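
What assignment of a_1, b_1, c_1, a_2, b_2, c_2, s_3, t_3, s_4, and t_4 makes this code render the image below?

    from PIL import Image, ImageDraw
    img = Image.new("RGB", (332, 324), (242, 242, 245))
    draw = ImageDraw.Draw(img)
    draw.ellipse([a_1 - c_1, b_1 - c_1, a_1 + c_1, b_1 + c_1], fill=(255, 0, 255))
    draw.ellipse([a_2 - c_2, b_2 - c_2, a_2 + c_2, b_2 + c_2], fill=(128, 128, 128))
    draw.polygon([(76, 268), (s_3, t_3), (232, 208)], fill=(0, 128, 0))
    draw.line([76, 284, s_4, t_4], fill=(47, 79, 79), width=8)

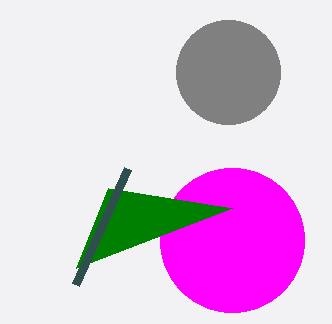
a_1 = 232, b_1 = 240, c_1 = 72, a_2 = 228, b_2 = 72, c_2 = 52, s_3 = 108, t_3 = 188, s_4 = 128, t_4 = 168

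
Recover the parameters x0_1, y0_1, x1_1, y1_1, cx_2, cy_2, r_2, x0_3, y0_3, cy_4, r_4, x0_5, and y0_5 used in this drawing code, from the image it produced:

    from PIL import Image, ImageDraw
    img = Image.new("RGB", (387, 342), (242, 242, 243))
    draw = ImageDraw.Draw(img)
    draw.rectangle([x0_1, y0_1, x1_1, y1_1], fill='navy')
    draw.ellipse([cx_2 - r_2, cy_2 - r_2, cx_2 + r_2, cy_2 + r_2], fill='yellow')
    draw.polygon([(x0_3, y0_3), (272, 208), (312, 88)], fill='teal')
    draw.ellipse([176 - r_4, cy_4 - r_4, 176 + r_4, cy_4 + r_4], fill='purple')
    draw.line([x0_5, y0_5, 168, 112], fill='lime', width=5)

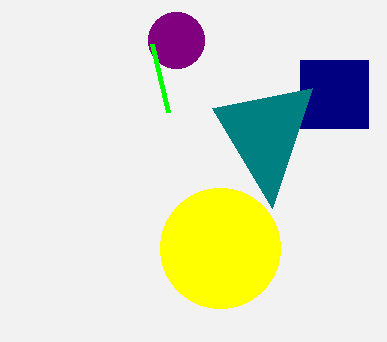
x0_1 = 300, y0_1 = 60, x1_1 = 368, y1_1 = 128, cx_2 = 220, cy_2 = 248, r_2 = 60, x0_3 = 212, y0_3 = 108, cy_4 = 40, r_4 = 28, x0_5 = 152, y0_5 = 44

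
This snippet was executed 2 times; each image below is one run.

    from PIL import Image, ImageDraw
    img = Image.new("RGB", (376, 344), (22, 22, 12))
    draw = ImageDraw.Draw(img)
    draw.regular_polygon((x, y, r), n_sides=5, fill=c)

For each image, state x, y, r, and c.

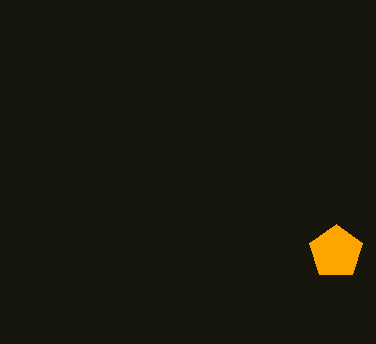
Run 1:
x = 336, y = 252, r = 28, c = 'orange'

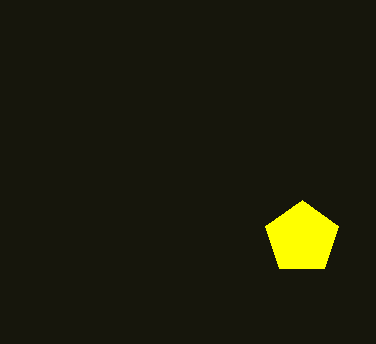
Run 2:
x = 302, y = 238, r = 38, c = 'yellow'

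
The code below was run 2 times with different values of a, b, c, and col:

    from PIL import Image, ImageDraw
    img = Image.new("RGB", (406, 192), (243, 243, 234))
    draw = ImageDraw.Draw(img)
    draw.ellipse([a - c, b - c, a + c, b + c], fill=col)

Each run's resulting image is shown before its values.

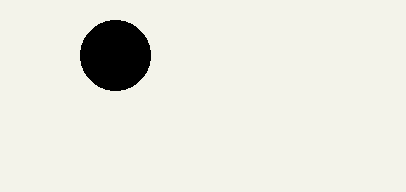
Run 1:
a = 115; b = 55; c = 35; col = 'black'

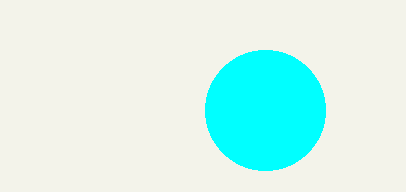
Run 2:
a = 265; b = 110; c = 60; col = 'cyan'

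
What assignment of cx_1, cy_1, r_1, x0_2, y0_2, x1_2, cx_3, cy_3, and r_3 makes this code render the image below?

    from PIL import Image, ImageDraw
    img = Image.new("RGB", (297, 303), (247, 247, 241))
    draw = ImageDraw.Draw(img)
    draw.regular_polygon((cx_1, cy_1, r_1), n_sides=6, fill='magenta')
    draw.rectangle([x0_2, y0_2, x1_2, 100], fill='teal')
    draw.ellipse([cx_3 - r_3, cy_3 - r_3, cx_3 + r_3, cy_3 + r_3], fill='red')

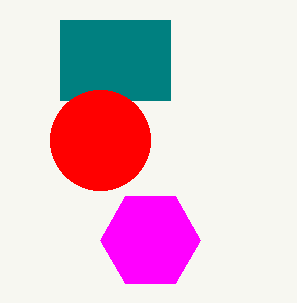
cx_1 = 150, cy_1 = 240, r_1 = 50, x0_2 = 60, y0_2 = 20, x1_2 = 170, cx_3 = 100, cy_3 = 140, r_3 = 50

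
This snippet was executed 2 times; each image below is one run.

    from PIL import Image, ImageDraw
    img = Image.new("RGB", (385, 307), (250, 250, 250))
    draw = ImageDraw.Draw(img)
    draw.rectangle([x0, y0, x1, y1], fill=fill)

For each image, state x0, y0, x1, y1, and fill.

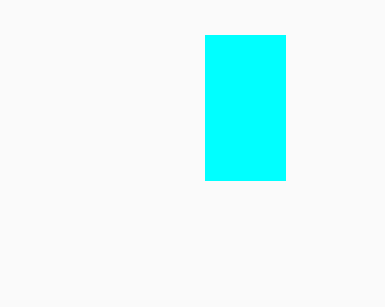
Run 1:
x0 = 205
y0 = 35
x1 = 285
y1 = 180
fill = 'cyan'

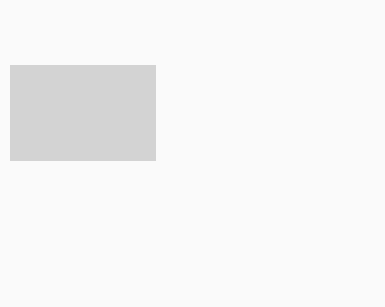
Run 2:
x0 = 10, y0 = 65, x1 = 155, y1 = 160, fill = 'lightgray'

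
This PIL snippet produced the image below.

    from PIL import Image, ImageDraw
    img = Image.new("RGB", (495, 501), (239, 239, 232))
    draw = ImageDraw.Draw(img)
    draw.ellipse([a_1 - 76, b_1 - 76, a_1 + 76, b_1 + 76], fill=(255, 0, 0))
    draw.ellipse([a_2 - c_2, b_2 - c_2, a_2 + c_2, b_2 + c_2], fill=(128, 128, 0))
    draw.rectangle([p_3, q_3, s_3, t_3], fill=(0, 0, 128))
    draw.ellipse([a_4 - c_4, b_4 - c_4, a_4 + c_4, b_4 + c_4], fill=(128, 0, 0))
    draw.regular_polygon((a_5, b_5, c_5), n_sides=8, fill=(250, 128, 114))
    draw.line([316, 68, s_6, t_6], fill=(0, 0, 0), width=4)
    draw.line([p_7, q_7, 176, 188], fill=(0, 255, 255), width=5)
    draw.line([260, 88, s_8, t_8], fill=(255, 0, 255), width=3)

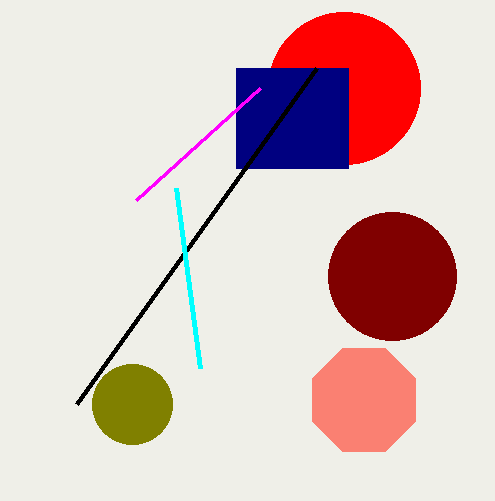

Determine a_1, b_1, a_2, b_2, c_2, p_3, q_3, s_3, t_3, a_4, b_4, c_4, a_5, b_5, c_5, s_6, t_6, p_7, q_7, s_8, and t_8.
a_1 = 344; b_1 = 88; a_2 = 132; b_2 = 404; c_2 = 40; p_3 = 236; q_3 = 68; s_3 = 348; t_3 = 168; a_4 = 392; b_4 = 276; c_4 = 64; a_5 = 364; b_5 = 400; c_5 = 56; s_6 = 76; t_6 = 404; p_7 = 200; q_7 = 368; s_8 = 136; t_8 = 200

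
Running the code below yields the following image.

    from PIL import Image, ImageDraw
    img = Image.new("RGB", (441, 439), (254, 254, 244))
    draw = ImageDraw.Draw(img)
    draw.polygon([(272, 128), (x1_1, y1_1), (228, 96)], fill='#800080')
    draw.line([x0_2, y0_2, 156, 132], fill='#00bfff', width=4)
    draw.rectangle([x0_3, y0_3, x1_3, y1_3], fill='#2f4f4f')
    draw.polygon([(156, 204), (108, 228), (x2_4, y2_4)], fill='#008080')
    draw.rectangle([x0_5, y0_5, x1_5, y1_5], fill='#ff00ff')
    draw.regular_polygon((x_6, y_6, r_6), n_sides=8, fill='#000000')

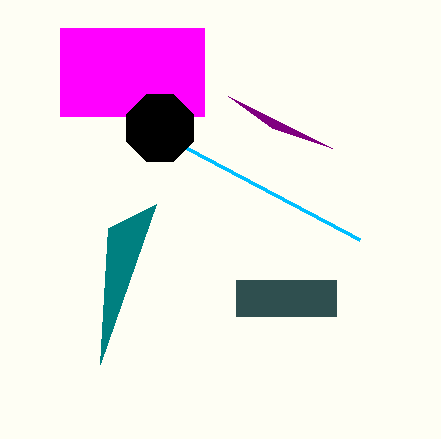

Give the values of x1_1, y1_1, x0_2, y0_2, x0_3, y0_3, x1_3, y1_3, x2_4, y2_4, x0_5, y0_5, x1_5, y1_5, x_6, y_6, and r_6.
x1_1 = 332, y1_1 = 148, x0_2 = 360, y0_2 = 240, x0_3 = 236, y0_3 = 280, x1_3 = 336, y1_3 = 316, x2_4 = 100, y2_4 = 364, x0_5 = 60, y0_5 = 28, x1_5 = 204, y1_5 = 116, x_6 = 160, y_6 = 128, r_6 = 36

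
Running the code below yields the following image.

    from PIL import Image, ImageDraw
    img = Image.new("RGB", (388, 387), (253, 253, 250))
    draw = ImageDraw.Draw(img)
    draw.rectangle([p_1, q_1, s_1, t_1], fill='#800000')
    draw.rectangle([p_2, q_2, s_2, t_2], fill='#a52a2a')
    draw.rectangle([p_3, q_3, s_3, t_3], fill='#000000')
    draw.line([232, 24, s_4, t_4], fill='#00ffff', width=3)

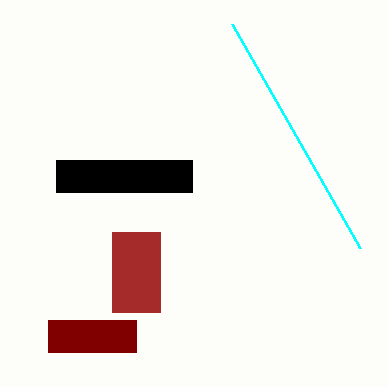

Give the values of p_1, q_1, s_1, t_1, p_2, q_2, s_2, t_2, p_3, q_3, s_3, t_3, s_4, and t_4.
p_1 = 48; q_1 = 320; s_1 = 136; t_1 = 352; p_2 = 112; q_2 = 232; s_2 = 160; t_2 = 312; p_3 = 56; q_3 = 160; s_3 = 192; t_3 = 192; s_4 = 360; t_4 = 248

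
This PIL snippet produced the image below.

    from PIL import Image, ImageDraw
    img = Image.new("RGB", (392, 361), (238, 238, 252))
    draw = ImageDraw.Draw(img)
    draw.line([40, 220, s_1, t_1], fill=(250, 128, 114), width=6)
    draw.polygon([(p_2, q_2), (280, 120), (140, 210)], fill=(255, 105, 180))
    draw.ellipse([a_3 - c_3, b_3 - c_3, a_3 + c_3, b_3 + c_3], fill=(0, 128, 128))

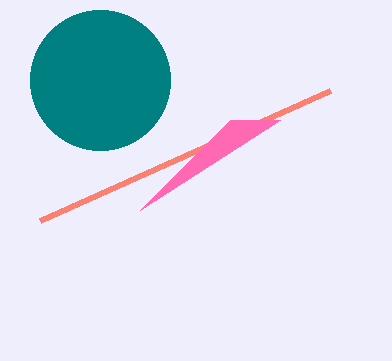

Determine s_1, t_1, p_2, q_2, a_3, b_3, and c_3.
s_1 = 330
t_1 = 90
p_2 = 230
q_2 = 120
a_3 = 100
b_3 = 80
c_3 = 70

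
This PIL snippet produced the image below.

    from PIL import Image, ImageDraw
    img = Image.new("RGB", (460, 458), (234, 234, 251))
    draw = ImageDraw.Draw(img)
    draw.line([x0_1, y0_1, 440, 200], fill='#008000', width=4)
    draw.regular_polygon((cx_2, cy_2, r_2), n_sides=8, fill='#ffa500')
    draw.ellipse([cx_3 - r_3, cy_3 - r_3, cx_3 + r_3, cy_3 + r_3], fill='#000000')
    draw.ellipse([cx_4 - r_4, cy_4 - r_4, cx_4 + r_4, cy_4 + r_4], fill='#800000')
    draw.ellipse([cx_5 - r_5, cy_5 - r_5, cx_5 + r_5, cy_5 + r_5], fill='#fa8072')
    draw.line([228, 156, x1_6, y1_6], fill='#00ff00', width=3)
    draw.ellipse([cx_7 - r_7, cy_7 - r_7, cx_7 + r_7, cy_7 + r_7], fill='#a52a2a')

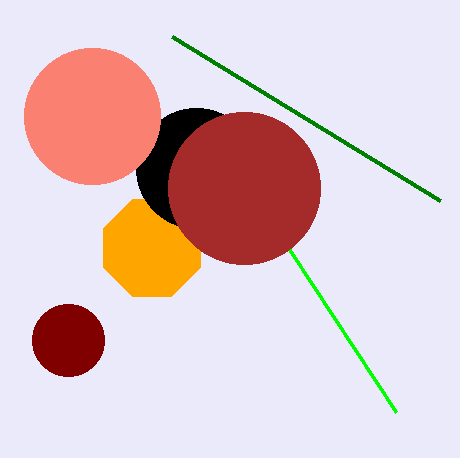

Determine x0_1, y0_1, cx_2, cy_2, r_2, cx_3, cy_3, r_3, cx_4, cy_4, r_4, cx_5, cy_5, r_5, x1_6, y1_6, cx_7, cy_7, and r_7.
x0_1 = 172, y0_1 = 36, cx_2 = 152, cy_2 = 248, r_2 = 52, cx_3 = 196, cy_3 = 168, r_3 = 60, cx_4 = 68, cy_4 = 340, r_4 = 36, cx_5 = 92, cy_5 = 116, r_5 = 68, x1_6 = 396, y1_6 = 412, cx_7 = 244, cy_7 = 188, r_7 = 76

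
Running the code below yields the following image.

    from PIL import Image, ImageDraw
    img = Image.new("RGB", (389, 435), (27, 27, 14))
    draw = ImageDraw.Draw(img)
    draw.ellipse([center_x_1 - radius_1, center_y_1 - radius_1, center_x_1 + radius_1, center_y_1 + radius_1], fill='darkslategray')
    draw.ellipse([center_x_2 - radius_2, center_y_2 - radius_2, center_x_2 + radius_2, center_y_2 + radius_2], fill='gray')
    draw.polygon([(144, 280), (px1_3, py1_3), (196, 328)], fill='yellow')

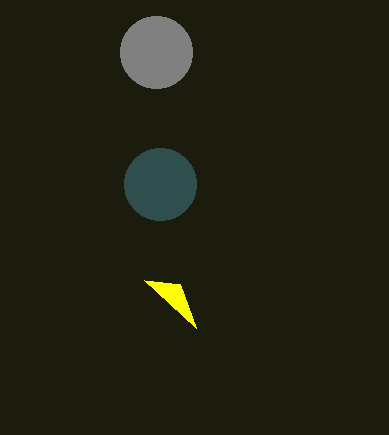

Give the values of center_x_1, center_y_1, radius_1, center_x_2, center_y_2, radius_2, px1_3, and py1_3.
center_x_1 = 160, center_y_1 = 184, radius_1 = 36, center_x_2 = 156, center_y_2 = 52, radius_2 = 36, px1_3 = 180, py1_3 = 284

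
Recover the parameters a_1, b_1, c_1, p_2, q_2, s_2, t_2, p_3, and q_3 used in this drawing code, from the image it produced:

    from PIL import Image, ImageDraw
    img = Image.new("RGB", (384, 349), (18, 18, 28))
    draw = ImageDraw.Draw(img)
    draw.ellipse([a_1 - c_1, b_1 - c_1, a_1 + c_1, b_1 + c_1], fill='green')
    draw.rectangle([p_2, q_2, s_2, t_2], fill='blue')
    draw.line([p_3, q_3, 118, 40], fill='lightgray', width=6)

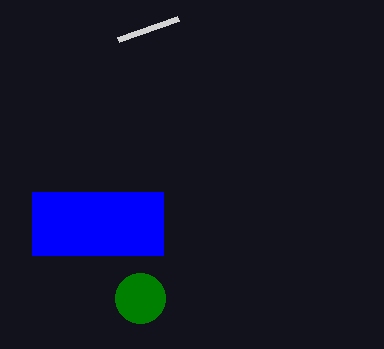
a_1 = 140; b_1 = 298; c_1 = 25; p_2 = 32; q_2 = 192; s_2 = 163; t_2 = 255; p_3 = 178; q_3 = 19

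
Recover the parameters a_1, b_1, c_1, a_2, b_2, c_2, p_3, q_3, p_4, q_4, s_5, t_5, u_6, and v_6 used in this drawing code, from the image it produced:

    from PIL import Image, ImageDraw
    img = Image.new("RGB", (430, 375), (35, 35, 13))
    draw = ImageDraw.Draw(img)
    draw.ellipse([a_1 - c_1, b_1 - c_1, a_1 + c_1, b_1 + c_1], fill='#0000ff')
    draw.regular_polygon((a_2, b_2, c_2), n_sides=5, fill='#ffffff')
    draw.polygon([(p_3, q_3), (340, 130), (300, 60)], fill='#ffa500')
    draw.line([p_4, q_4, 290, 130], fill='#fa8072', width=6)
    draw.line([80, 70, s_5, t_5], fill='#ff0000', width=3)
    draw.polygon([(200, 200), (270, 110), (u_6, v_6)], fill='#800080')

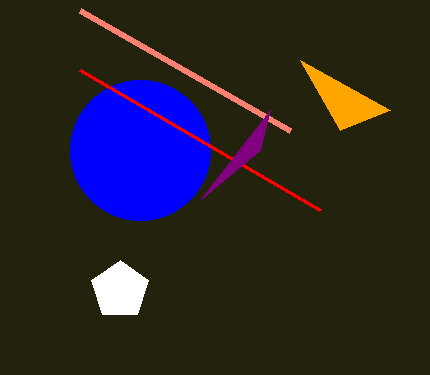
a_1 = 140, b_1 = 150, c_1 = 70, a_2 = 120, b_2 = 290, c_2 = 30, p_3 = 390, q_3 = 110, p_4 = 80, q_4 = 10, s_5 = 320, t_5 = 210, u_6 = 260, v_6 = 150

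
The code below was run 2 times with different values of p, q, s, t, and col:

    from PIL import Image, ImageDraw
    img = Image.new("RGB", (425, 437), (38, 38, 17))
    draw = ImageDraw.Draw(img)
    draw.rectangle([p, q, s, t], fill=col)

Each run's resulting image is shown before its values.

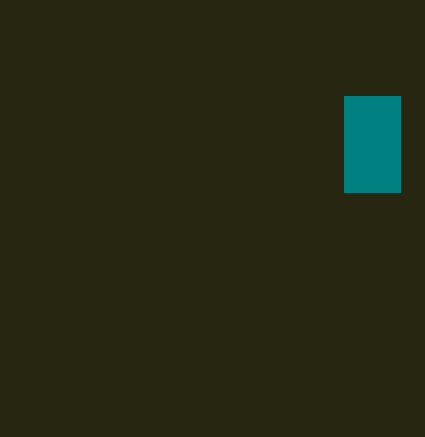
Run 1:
p = 344; q = 96; s = 400; t = 192; col = 'teal'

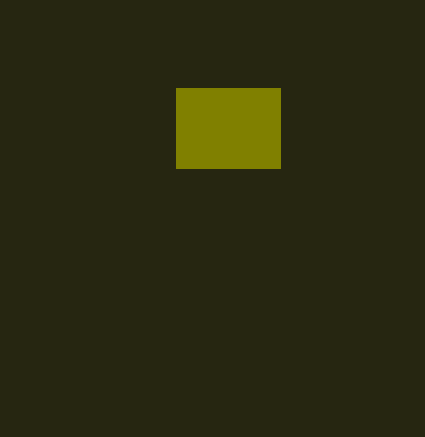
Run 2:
p = 176; q = 88; s = 280; t = 168; col = 'olive'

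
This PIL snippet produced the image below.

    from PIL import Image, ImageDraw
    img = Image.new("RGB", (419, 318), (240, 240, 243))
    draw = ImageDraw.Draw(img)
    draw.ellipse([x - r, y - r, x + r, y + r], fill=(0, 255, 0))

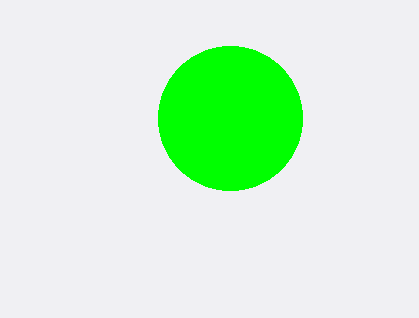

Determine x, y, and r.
x = 230; y = 118; r = 72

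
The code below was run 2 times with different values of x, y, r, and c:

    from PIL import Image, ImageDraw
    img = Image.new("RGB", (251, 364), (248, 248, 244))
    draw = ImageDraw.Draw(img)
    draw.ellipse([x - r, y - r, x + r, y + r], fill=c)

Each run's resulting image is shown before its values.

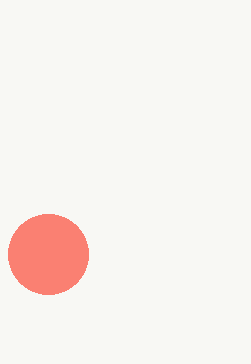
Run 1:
x = 48; y = 254; r = 40; c = 'salmon'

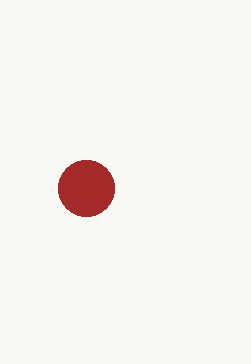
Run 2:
x = 86
y = 188
r = 28
c = 'brown'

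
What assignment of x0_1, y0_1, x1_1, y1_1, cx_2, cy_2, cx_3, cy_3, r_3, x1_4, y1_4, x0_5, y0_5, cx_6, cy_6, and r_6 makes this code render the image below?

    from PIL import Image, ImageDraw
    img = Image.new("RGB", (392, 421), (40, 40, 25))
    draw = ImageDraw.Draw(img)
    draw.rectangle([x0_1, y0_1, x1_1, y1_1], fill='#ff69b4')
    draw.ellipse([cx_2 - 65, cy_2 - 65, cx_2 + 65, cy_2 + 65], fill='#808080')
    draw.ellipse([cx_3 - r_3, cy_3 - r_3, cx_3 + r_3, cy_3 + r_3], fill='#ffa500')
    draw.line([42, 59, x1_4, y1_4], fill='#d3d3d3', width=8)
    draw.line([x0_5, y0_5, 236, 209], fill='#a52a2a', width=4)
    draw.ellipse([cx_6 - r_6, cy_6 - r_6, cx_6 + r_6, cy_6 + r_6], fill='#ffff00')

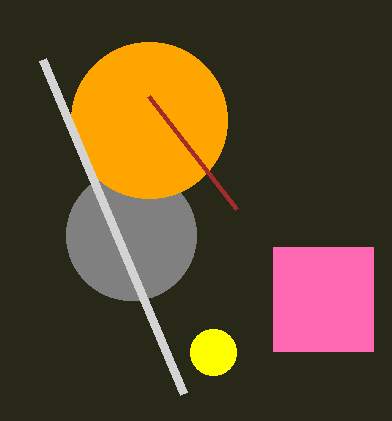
x0_1 = 273; y0_1 = 247; x1_1 = 373; y1_1 = 351; cx_2 = 131; cy_2 = 235; cx_3 = 149; cy_3 = 120; r_3 = 78; x1_4 = 183; y1_4 = 393; x0_5 = 148; y0_5 = 96; cx_6 = 213; cy_6 = 352; r_6 = 23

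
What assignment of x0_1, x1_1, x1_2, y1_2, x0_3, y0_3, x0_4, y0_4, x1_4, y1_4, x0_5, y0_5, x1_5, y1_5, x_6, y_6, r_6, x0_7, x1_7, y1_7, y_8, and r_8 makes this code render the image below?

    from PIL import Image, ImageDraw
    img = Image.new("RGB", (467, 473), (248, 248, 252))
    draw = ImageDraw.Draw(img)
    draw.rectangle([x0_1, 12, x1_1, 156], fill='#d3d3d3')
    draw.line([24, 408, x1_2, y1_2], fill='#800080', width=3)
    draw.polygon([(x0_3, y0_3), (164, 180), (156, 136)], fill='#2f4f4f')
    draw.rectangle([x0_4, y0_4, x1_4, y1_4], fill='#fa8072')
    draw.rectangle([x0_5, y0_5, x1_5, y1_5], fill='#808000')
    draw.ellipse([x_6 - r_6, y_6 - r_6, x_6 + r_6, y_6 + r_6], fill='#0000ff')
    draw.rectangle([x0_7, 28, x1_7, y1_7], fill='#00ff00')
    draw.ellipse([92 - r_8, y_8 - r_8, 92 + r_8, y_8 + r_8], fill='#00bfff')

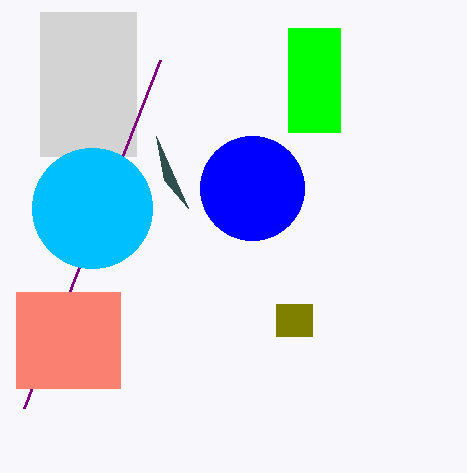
x0_1 = 40
x1_1 = 136
x1_2 = 160
y1_2 = 60
x0_3 = 188
y0_3 = 208
x0_4 = 16
y0_4 = 292
x1_4 = 120
y1_4 = 388
x0_5 = 276
y0_5 = 304
x1_5 = 312
y1_5 = 336
x_6 = 252
y_6 = 188
r_6 = 52
x0_7 = 288
x1_7 = 340
y1_7 = 132
y_8 = 208
r_8 = 60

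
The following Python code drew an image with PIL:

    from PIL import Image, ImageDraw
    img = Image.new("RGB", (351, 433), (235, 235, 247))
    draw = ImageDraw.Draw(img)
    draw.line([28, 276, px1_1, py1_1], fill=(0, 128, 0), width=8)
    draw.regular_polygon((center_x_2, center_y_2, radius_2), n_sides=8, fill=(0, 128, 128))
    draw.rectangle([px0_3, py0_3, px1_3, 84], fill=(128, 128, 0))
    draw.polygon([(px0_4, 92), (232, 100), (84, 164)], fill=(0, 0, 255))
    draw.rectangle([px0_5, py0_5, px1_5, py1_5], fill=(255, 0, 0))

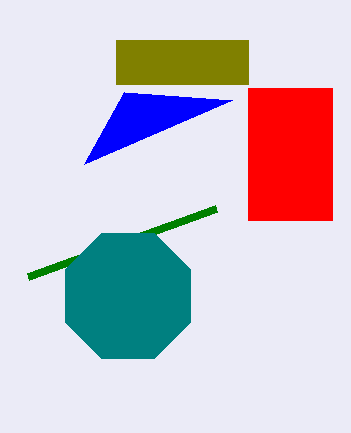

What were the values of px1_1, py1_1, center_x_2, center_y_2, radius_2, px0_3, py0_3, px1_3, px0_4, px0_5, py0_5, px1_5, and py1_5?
px1_1 = 216
py1_1 = 208
center_x_2 = 128
center_y_2 = 296
radius_2 = 68
px0_3 = 116
py0_3 = 40
px1_3 = 248
px0_4 = 124
px0_5 = 248
py0_5 = 88
px1_5 = 332
py1_5 = 220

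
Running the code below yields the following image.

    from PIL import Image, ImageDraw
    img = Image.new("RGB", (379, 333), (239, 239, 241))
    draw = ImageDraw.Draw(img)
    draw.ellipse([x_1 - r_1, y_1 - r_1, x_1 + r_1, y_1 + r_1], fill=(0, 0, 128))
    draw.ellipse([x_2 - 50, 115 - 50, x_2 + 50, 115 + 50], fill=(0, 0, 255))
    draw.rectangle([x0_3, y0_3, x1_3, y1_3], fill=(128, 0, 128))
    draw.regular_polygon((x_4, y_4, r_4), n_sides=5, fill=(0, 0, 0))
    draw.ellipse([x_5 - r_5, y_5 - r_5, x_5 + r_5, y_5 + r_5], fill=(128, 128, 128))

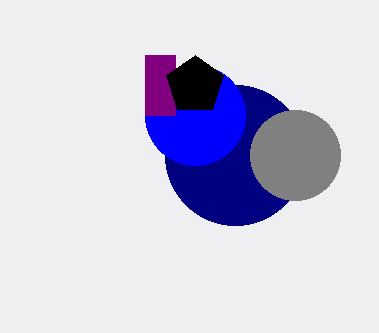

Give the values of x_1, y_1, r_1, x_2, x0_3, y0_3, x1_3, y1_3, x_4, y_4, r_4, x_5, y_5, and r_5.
x_1 = 235, y_1 = 155, r_1 = 70, x_2 = 195, x0_3 = 145, y0_3 = 55, x1_3 = 175, y1_3 = 115, x_4 = 195, y_4 = 85, r_4 = 30, x_5 = 295, y_5 = 155, r_5 = 45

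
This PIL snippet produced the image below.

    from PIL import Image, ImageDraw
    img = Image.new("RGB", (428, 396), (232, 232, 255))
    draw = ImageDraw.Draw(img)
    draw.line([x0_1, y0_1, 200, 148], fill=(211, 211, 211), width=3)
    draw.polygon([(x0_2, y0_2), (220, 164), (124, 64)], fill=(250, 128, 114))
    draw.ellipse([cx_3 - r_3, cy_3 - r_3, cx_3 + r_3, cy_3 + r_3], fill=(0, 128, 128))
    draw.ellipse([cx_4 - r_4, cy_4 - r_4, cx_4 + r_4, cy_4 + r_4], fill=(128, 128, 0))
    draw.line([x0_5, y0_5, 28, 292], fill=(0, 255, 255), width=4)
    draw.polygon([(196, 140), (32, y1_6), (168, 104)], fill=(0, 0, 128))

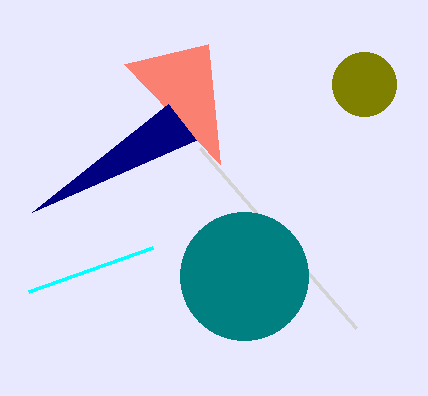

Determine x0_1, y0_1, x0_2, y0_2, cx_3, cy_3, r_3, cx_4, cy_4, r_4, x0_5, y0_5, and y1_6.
x0_1 = 356, y0_1 = 328, x0_2 = 208, y0_2 = 44, cx_3 = 244, cy_3 = 276, r_3 = 64, cx_4 = 364, cy_4 = 84, r_4 = 32, x0_5 = 152, y0_5 = 248, y1_6 = 212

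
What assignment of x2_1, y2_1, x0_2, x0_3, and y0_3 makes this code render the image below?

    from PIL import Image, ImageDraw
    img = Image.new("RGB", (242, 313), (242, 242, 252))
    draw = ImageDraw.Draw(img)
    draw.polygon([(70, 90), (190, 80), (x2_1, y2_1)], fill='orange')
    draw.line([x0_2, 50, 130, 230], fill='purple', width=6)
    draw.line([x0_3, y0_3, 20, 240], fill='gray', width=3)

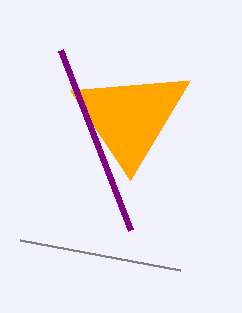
x2_1 = 130; y2_1 = 180; x0_2 = 60; x0_3 = 180; y0_3 = 270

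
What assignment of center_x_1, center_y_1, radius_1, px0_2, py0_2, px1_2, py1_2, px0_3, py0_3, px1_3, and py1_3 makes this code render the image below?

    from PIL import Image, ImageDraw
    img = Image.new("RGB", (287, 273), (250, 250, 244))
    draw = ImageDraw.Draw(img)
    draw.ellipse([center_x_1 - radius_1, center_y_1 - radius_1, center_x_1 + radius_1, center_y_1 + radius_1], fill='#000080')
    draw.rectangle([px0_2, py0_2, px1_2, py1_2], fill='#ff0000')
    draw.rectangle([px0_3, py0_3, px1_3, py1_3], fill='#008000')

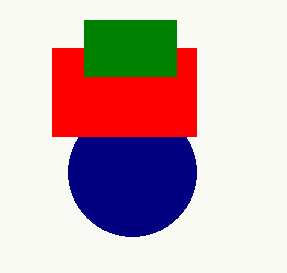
center_x_1 = 132, center_y_1 = 172, radius_1 = 64, px0_2 = 52, py0_2 = 48, px1_2 = 196, py1_2 = 136, px0_3 = 84, py0_3 = 20, px1_3 = 176, py1_3 = 76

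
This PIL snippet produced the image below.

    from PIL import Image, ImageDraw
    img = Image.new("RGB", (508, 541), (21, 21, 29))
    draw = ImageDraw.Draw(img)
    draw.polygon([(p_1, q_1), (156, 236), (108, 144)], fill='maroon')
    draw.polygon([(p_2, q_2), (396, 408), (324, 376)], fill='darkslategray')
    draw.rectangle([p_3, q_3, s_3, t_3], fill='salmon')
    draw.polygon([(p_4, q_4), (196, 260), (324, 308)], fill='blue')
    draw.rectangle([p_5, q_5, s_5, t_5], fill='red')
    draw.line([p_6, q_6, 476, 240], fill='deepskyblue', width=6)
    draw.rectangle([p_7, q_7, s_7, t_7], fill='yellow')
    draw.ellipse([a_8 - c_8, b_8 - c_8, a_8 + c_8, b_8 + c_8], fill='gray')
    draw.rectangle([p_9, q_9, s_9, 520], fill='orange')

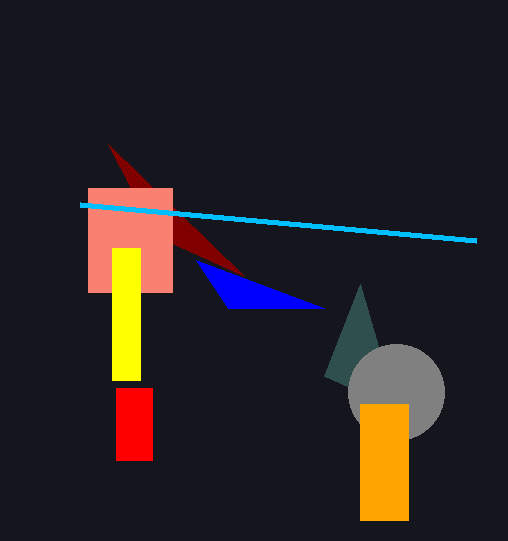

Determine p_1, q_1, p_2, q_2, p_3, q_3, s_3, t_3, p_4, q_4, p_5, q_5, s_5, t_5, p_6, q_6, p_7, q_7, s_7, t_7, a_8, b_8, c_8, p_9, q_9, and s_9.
p_1 = 244, q_1 = 276, p_2 = 360, q_2 = 284, p_3 = 88, q_3 = 188, s_3 = 172, t_3 = 292, p_4 = 228, q_4 = 308, p_5 = 116, q_5 = 388, s_5 = 152, t_5 = 460, p_6 = 80, q_6 = 204, p_7 = 112, q_7 = 248, s_7 = 140, t_7 = 380, a_8 = 396, b_8 = 392, c_8 = 48, p_9 = 360, q_9 = 404, s_9 = 408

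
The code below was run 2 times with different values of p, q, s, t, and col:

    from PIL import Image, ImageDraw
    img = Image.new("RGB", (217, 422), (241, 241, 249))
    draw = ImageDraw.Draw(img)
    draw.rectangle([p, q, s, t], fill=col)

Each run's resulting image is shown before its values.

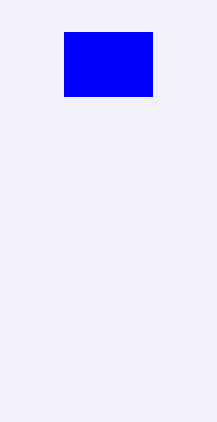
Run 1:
p = 64, q = 32, s = 152, t = 96, col = 'blue'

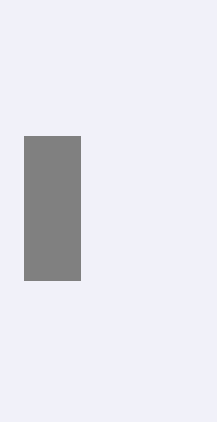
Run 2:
p = 24; q = 136; s = 80; t = 280; col = 'gray'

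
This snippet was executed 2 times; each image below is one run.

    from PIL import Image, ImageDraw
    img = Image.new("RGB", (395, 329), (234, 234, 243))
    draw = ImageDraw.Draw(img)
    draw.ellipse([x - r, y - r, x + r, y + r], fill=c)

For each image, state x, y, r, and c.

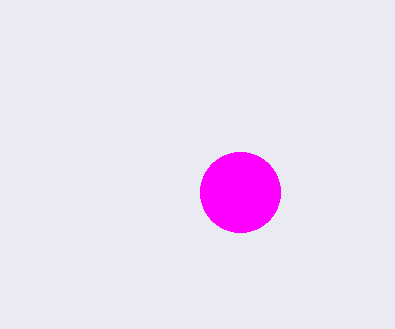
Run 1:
x = 240; y = 192; r = 40; c = 'magenta'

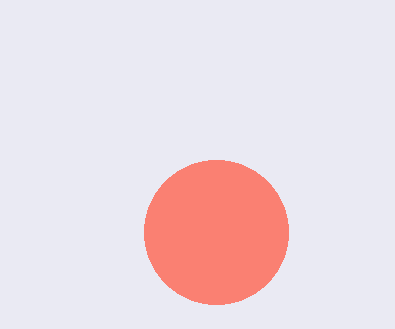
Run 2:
x = 216, y = 232, r = 72, c = 'salmon'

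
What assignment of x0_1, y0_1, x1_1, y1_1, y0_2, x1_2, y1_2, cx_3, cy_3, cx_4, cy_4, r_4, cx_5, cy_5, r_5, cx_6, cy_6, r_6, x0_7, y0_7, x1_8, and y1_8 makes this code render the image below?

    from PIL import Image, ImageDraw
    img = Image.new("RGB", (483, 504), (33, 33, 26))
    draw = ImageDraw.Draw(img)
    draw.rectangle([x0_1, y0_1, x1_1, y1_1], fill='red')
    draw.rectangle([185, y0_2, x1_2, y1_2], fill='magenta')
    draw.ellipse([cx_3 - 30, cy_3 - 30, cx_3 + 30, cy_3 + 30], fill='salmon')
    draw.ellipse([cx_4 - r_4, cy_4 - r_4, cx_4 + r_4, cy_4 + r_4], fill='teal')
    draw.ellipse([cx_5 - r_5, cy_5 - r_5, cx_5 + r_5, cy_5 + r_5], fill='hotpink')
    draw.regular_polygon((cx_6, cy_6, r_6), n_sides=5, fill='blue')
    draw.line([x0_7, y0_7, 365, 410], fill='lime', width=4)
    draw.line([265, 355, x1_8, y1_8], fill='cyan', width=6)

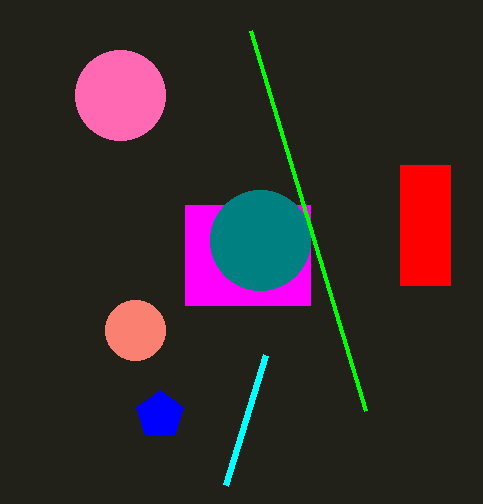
x0_1 = 400, y0_1 = 165, x1_1 = 450, y1_1 = 285, y0_2 = 205, x1_2 = 310, y1_2 = 305, cx_3 = 135, cy_3 = 330, cx_4 = 260, cy_4 = 240, r_4 = 50, cx_5 = 120, cy_5 = 95, r_5 = 45, cx_6 = 160, cy_6 = 415, r_6 = 25, x0_7 = 250, y0_7 = 30, x1_8 = 225, y1_8 = 485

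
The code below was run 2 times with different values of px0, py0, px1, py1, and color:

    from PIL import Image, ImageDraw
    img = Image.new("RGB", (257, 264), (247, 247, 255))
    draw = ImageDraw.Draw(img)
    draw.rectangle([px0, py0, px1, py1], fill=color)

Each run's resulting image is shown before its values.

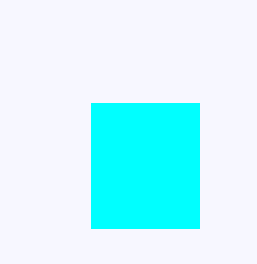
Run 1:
px0 = 91
py0 = 103
px1 = 199
py1 = 228
color = 'cyan'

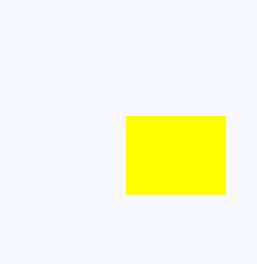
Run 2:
px0 = 126, py0 = 116, px1 = 225, py1 = 194, color = 'yellow'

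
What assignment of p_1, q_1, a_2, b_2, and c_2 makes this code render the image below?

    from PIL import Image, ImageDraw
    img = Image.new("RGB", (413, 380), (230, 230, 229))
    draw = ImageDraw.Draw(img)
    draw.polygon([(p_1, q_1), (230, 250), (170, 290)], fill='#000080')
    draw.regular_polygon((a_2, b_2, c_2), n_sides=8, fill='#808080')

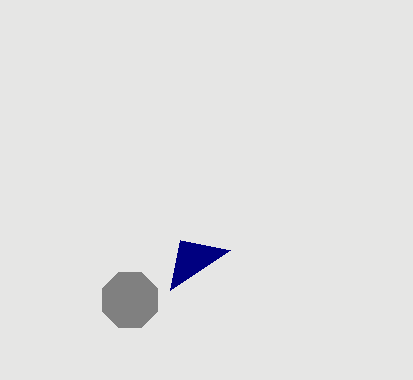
p_1 = 180
q_1 = 240
a_2 = 130
b_2 = 300
c_2 = 30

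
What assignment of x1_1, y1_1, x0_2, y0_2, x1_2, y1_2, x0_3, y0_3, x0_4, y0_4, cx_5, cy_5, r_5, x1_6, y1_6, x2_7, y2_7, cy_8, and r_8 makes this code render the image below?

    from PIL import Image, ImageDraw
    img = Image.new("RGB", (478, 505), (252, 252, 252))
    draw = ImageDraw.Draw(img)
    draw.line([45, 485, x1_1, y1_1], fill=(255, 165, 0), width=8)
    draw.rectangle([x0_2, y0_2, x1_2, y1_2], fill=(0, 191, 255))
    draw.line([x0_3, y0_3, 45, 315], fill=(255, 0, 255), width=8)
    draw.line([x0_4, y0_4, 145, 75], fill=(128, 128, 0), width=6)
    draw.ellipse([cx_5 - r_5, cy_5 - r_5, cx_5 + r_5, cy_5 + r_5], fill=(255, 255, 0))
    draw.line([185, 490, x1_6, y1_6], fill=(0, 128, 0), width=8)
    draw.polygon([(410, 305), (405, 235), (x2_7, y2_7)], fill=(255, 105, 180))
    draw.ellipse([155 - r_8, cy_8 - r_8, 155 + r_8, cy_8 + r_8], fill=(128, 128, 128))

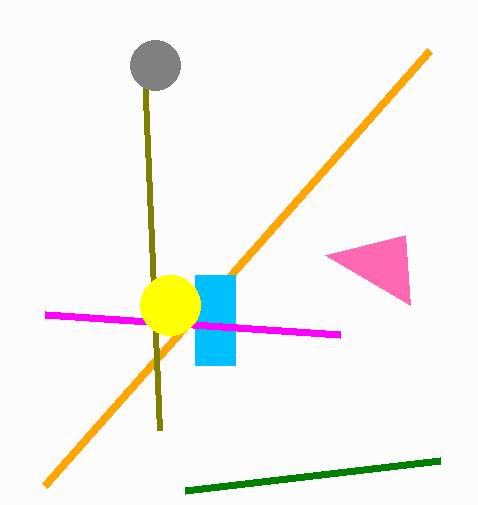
x1_1 = 430
y1_1 = 50
x0_2 = 195
y0_2 = 275
x1_2 = 235
y1_2 = 365
x0_3 = 340
y0_3 = 335
x0_4 = 160
y0_4 = 430
cx_5 = 170
cy_5 = 305
r_5 = 30
x1_6 = 440
y1_6 = 460
x2_7 = 325
y2_7 = 255
cy_8 = 65
r_8 = 25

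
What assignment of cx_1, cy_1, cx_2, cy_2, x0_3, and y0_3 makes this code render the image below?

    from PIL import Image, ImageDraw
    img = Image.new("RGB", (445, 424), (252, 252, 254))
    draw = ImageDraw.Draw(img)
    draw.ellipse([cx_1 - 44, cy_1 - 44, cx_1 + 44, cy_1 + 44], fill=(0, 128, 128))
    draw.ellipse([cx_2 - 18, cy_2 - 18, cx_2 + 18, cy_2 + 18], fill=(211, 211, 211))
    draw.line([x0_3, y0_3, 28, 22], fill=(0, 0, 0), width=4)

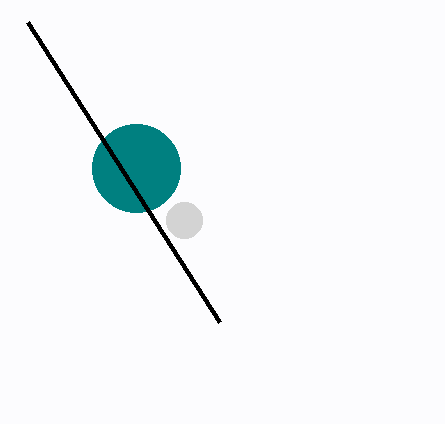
cx_1 = 136
cy_1 = 168
cx_2 = 184
cy_2 = 220
x0_3 = 220
y0_3 = 322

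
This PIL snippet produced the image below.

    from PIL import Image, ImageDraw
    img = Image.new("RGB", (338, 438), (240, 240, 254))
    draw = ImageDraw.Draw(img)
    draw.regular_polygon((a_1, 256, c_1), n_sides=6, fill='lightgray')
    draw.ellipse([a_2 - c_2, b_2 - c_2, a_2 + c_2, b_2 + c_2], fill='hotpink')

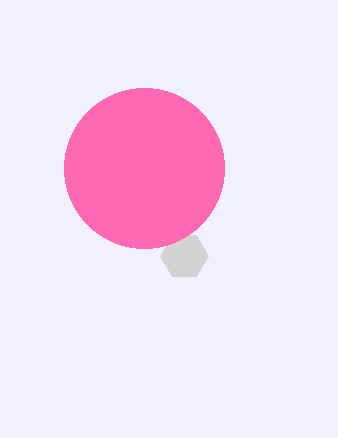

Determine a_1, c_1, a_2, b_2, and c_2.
a_1 = 184; c_1 = 24; a_2 = 144; b_2 = 168; c_2 = 80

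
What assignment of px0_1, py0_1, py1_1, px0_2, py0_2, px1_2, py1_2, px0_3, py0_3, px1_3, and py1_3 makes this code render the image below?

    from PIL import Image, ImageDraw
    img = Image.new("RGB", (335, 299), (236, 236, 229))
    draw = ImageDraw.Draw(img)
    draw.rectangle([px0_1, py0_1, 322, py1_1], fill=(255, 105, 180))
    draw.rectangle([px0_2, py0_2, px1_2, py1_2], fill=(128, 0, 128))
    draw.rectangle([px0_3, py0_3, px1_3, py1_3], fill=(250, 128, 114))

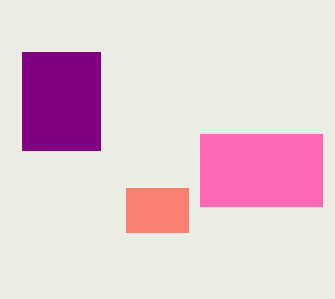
px0_1 = 200; py0_1 = 134; py1_1 = 206; px0_2 = 22; py0_2 = 52; px1_2 = 100; py1_2 = 150; px0_3 = 126; py0_3 = 188; px1_3 = 188; py1_3 = 232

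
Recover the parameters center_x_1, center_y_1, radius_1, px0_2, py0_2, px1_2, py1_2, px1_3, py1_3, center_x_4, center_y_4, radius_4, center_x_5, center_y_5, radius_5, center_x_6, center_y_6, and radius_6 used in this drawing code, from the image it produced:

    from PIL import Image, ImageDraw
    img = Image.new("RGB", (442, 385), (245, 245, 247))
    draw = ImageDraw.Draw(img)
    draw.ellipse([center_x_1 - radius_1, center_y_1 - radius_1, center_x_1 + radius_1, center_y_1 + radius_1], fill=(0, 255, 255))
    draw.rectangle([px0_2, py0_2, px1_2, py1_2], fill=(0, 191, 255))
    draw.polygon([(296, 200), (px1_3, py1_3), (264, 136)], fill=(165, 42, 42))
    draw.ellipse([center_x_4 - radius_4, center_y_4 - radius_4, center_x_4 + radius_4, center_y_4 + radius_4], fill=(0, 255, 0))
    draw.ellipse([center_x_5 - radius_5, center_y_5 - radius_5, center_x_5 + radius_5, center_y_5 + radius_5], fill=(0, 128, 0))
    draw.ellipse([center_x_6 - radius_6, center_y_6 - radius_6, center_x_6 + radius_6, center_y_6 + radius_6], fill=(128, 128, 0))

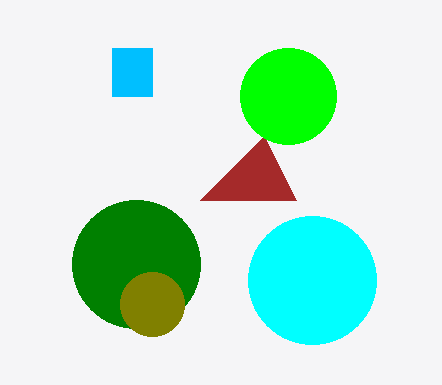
center_x_1 = 312
center_y_1 = 280
radius_1 = 64
px0_2 = 112
py0_2 = 48
px1_2 = 152
py1_2 = 96
px1_3 = 200
py1_3 = 200
center_x_4 = 288
center_y_4 = 96
radius_4 = 48
center_x_5 = 136
center_y_5 = 264
radius_5 = 64
center_x_6 = 152
center_y_6 = 304
radius_6 = 32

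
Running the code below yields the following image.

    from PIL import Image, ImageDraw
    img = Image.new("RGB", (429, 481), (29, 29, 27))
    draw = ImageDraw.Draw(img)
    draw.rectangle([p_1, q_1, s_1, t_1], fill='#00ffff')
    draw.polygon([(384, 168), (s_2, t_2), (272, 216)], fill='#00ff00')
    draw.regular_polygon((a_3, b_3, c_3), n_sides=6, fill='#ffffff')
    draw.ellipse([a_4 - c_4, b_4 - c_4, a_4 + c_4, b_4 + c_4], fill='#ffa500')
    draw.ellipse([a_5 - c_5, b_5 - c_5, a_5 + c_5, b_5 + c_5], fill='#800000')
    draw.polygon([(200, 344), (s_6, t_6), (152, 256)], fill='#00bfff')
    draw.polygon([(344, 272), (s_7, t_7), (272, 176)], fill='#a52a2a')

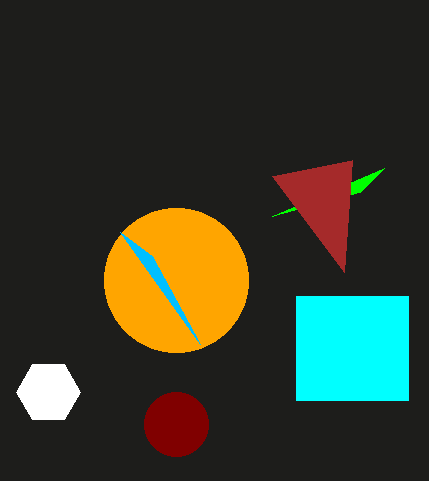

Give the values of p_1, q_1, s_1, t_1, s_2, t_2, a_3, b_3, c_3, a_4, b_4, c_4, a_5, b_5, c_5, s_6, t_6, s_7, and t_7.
p_1 = 296
q_1 = 296
s_1 = 408
t_1 = 400
s_2 = 360
t_2 = 192
a_3 = 48
b_3 = 392
c_3 = 32
a_4 = 176
b_4 = 280
c_4 = 72
a_5 = 176
b_5 = 424
c_5 = 32
s_6 = 120
t_6 = 232
s_7 = 352
t_7 = 160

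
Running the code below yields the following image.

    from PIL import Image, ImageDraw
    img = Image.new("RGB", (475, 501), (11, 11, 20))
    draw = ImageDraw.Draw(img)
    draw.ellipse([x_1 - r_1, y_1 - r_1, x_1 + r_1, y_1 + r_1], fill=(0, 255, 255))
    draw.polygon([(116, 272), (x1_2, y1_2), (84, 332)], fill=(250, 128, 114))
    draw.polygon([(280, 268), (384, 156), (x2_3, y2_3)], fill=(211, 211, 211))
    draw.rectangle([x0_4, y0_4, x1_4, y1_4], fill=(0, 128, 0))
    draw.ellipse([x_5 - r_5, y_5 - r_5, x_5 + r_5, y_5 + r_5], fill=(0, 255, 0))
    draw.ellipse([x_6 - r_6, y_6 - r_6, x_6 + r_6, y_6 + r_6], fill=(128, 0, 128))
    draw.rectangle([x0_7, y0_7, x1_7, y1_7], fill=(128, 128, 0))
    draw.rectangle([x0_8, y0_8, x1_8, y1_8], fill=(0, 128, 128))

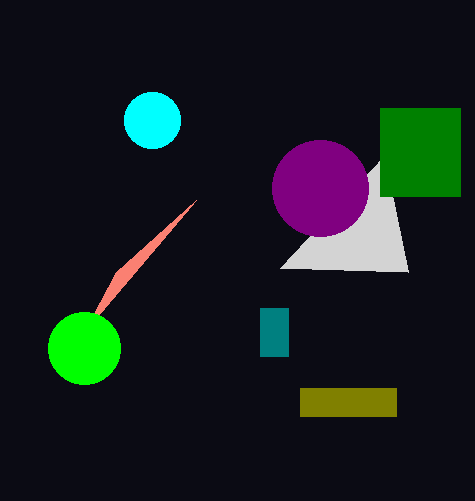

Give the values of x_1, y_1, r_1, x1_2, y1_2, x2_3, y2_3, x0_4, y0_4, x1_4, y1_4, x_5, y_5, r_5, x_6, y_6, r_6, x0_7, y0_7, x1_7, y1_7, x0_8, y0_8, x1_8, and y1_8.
x_1 = 152
y_1 = 120
r_1 = 28
x1_2 = 196
y1_2 = 200
x2_3 = 408
y2_3 = 272
x0_4 = 380
y0_4 = 108
x1_4 = 460
y1_4 = 196
x_5 = 84
y_5 = 348
r_5 = 36
x_6 = 320
y_6 = 188
r_6 = 48
x0_7 = 300
y0_7 = 388
x1_7 = 396
y1_7 = 416
x0_8 = 260
y0_8 = 308
x1_8 = 288
y1_8 = 356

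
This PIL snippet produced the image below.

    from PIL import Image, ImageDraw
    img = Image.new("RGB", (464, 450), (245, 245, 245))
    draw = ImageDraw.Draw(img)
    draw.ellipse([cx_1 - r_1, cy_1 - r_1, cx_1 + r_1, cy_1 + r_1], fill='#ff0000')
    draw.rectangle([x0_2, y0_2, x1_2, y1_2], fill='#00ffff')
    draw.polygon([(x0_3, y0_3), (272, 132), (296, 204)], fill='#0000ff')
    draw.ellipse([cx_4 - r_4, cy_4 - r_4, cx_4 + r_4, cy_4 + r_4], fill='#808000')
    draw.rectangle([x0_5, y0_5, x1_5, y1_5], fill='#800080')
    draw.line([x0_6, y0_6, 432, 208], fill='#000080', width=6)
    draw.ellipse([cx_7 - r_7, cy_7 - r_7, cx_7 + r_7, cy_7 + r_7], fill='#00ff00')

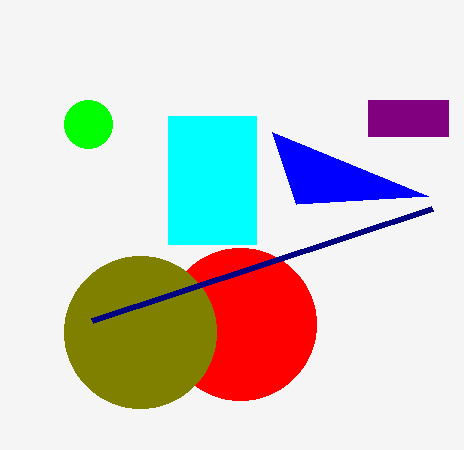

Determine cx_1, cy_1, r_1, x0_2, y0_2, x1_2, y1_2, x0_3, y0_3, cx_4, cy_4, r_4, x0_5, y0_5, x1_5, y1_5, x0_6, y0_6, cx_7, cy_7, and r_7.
cx_1 = 240; cy_1 = 324; r_1 = 76; x0_2 = 168; y0_2 = 116; x1_2 = 256; y1_2 = 244; x0_3 = 428; y0_3 = 196; cx_4 = 140; cy_4 = 332; r_4 = 76; x0_5 = 368; y0_5 = 100; x1_5 = 448; y1_5 = 136; x0_6 = 92; y0_6 = 320; cx_7 = 88; cy_7 = 124; r_7 = 24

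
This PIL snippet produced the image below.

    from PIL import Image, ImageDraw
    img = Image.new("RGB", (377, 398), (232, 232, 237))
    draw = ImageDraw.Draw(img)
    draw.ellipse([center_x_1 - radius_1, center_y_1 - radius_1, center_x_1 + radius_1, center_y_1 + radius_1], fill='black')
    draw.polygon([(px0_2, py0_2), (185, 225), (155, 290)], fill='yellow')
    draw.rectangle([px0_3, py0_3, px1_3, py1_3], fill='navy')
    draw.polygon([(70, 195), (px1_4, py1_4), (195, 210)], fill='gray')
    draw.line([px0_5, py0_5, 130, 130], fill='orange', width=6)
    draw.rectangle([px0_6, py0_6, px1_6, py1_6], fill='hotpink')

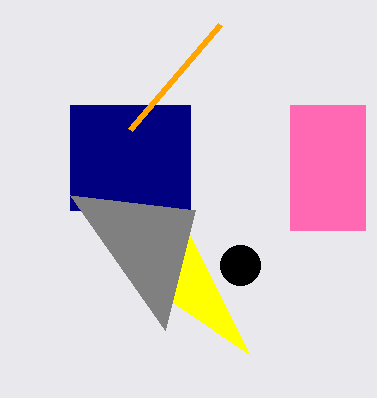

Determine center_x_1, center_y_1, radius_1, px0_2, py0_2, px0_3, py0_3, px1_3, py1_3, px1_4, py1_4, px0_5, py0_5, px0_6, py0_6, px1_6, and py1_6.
center_x_1 = 240, center_y_1 = 265, radius_1 = 20, px0_2 = 250, py0_2 = 355, px0_3 = 70, py0_3 = 105, px1_3 = 190, py1_3 = 210, px1_4 = 165, py1_4 = 330, px0_5 = 220, py0_5 = 25, px0_6 = 290, py0_6 = 105, px1_6 = 365, py1_6 = 230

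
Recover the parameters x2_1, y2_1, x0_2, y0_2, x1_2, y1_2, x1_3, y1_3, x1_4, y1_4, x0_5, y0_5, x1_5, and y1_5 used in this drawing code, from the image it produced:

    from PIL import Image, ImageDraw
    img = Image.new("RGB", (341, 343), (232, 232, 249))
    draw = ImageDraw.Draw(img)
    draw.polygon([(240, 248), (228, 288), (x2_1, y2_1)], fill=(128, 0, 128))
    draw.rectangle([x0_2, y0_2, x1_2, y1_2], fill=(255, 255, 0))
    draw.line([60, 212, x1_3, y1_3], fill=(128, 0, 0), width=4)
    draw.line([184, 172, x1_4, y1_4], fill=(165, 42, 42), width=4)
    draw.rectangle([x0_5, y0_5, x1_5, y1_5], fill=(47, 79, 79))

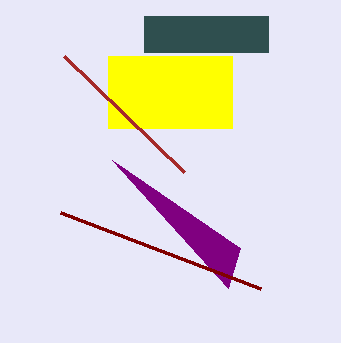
x2_1 = 112
y2_1 = 160
x0_2 = 108
y0_2 = 56
x1_2 = 232
y1_2 = 128
x1_3 = 260
y1_3 = 288
x1_4 = 64
y1_4 = 56
x0_5 = 144
y0_5 = 16
x1_5 = 268
y1_5 = 52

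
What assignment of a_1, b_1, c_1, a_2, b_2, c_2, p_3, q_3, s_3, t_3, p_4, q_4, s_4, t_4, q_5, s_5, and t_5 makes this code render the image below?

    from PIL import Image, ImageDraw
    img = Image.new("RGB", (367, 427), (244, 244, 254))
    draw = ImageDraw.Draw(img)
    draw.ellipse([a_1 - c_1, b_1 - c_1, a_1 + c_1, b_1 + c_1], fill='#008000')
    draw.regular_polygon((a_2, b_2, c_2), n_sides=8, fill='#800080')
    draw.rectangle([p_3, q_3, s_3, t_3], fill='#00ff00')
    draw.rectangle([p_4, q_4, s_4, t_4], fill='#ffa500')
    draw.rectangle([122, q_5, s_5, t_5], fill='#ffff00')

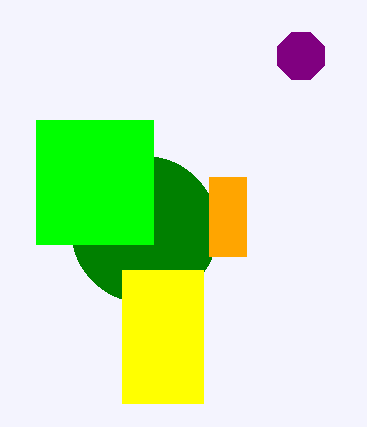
a_1 = 144; b_1 = 229; c_1 = 73; a_2 = 301; b_2 = 56; c_2 = 25; p_3 = 36; q_3 = 120; s_3 = 153; t_3 = 244; p_4 = 209; q_4 = 177; s_4 = 246; t_4 = 256; q_5 = 270; s_5 = 203; t_5 = 403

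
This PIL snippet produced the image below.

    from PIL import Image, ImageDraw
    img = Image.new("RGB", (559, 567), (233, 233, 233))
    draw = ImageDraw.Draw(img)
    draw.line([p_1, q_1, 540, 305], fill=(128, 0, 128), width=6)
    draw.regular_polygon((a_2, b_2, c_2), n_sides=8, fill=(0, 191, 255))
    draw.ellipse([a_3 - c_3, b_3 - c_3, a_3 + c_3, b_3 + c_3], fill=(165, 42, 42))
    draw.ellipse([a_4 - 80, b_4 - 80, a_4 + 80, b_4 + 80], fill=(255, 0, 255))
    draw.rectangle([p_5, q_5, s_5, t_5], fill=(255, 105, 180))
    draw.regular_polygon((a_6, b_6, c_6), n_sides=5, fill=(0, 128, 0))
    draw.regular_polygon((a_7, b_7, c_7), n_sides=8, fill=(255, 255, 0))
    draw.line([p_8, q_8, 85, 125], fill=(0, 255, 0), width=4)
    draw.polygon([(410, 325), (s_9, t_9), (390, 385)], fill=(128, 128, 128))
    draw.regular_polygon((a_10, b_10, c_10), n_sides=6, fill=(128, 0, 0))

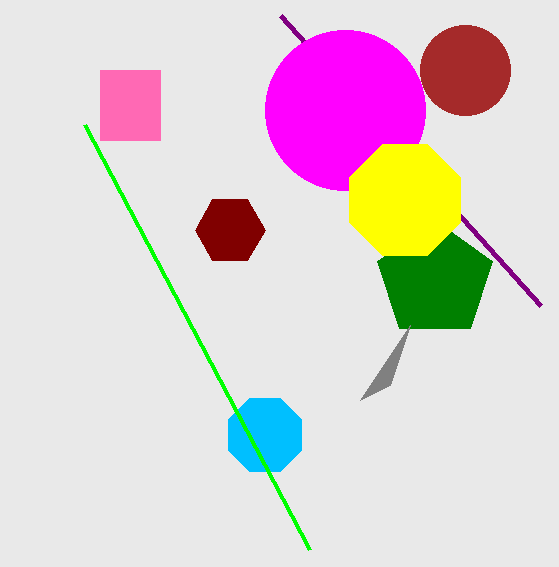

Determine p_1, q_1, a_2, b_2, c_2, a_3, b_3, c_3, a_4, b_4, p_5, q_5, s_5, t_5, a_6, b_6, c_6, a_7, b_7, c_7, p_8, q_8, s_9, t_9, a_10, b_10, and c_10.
p_1 = 280, q_1 = 15, a_2 = 265, b_2 = 435, c_2 = 40, a_3 = 465, b_3 = 70, c_3 = 45, a_4 = 345, b_4 = 110, p_5 = 100, q_5 = 70, s_5 = 160, t_5 = 140, a_6 = 435, b_6 = 280, c_6 = 60, a_7 = 405, b_7 = 200, c_7 = 60, p_8 = 310, q_8 = 550, s_9 = 360, t_9 = 400, a_10 = 230, b_10 = 230, c_10 = 35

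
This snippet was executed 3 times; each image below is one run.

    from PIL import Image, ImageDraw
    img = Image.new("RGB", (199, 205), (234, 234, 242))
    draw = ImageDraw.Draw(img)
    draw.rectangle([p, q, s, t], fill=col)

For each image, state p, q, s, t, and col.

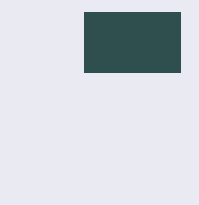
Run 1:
p = 84
q = 12
s = 180
t = 72
col = 'darkslategray'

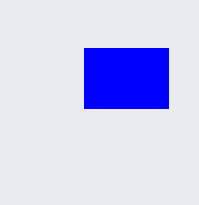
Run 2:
p = 84; q = 48; s = 168; t = 108; col = 'blue'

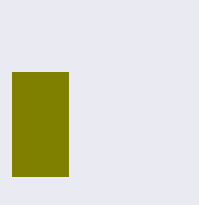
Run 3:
p = 12
q = 72
s = 68
t = 176
col = 'olive'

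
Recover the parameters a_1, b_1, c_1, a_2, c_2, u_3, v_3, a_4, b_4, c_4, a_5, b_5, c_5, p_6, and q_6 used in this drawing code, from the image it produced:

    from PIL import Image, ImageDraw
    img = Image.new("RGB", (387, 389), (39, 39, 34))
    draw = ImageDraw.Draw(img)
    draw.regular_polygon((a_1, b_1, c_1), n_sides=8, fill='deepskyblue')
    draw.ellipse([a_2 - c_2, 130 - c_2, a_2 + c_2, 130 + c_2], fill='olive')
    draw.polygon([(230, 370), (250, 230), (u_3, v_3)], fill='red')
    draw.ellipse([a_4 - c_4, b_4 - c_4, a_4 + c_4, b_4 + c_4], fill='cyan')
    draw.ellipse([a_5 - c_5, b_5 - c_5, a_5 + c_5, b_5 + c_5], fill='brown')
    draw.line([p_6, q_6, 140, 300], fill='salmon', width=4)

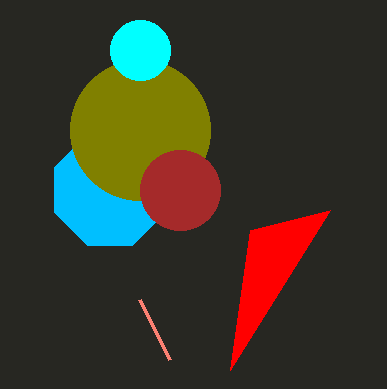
a_1 = 110, b_1 = 190, c_1 = 60, a_2 = 140, c_2 = 70, u_3 = 330, v_3 = 210, a_4 = 140, b_4 = 50, c_4 = 30, a_5 = 180, b_5 = 190, c_5 = 40, p_6 = 170, q_6 = 360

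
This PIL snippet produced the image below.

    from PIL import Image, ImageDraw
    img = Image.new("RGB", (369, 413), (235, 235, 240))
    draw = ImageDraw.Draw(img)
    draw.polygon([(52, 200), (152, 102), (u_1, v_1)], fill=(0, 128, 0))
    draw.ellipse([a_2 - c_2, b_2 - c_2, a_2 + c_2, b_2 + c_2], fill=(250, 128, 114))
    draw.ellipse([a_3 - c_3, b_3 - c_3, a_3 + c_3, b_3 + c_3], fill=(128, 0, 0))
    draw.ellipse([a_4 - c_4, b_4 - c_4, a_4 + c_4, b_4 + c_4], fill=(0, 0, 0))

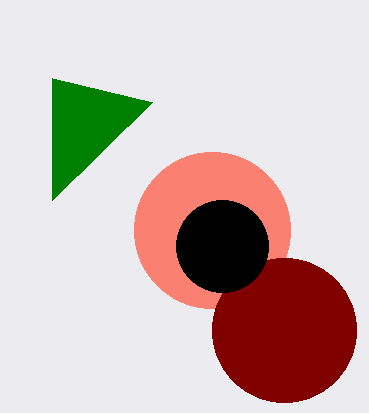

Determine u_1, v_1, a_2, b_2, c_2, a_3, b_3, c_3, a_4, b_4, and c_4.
u_1 = 52; v_1 = 78; a_2 = 212; b_2 = 230; c_2 = 78; a_3 = 284; b_3 = 330; c_3 = 72; a_4 = 222; b_4 = 246; c_4 = 46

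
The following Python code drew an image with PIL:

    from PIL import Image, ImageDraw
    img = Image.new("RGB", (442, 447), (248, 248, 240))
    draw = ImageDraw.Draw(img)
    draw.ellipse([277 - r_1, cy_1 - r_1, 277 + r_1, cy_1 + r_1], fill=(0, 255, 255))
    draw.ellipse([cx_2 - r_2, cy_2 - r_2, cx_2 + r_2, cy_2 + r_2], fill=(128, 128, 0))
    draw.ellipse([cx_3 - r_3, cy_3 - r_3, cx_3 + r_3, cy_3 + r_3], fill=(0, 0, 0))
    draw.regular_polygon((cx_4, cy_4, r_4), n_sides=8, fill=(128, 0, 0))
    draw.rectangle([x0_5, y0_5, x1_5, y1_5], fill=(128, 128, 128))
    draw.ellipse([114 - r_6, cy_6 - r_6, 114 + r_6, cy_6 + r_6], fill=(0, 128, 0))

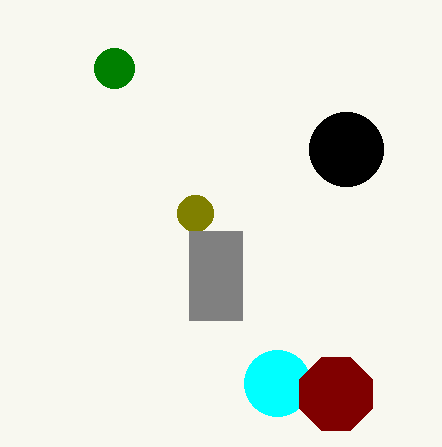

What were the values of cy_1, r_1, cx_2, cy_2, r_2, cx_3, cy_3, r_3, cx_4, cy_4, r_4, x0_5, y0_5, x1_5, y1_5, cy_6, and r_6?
cy_1 = 383; r_1 = 33; cx_2 = 195; cy_2 = 213; r_2 = 18; cx_3 = 346; cy_3 = 149; r_3 = 37; cx_4 = 336; cy_4 = 394; r_4 = 39; x0_5 = 189; y0_5 = 231; x1_5 = 242; y1_5 = 320; cy_6 = 68; r_6 = 20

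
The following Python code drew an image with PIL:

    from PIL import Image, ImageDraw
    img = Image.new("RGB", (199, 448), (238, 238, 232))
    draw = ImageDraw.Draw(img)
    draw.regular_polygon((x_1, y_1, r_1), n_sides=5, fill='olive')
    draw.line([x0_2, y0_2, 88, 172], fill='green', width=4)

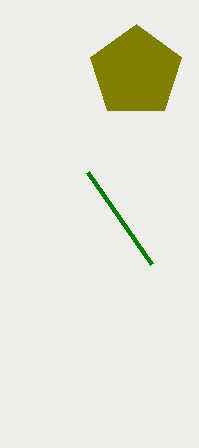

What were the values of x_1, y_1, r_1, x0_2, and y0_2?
x_1 = 136, y_1 = 72, r_1 = 48, x0_2 = 152, y0_2 = 264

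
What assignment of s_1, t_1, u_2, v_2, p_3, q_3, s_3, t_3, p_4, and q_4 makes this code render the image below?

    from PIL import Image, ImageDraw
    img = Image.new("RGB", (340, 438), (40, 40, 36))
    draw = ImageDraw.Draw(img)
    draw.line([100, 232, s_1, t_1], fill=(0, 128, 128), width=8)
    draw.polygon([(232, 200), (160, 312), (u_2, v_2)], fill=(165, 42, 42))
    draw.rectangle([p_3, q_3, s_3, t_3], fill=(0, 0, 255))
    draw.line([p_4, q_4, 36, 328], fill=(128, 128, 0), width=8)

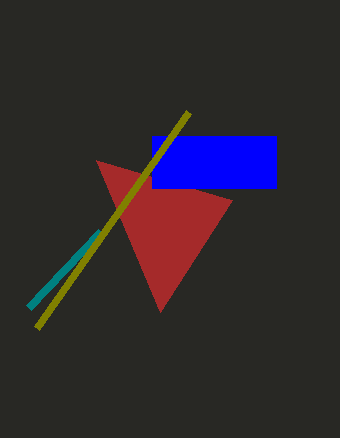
s_1 = 28; t_1 = 308; u_2 = 96; v_2 = 160; p_3 = 152; q_3 = 136; s_3 = 276; t_3 = 188; p_4 = 188; q_4 = 112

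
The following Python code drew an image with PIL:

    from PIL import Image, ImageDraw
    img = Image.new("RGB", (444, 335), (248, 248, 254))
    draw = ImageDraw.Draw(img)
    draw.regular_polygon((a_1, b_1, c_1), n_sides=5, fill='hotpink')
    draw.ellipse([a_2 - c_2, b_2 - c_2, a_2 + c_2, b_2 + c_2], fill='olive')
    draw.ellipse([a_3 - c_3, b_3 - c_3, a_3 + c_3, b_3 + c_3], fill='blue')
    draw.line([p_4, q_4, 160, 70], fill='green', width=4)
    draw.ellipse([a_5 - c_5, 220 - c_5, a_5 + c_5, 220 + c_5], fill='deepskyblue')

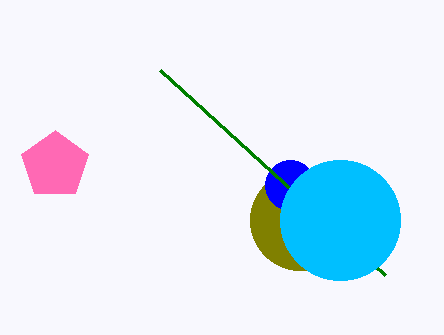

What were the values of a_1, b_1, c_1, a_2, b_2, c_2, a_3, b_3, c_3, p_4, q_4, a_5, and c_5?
a_1 = 55, b_1 = 165, c_1 = 35, a_2 = 300, b_2 = 220, c_2 = 50, a_3 = 290, b_3 = 185, c_3 = 25, p_4 = 385, q_4 = 275, a_5 = 340, c_5 = 60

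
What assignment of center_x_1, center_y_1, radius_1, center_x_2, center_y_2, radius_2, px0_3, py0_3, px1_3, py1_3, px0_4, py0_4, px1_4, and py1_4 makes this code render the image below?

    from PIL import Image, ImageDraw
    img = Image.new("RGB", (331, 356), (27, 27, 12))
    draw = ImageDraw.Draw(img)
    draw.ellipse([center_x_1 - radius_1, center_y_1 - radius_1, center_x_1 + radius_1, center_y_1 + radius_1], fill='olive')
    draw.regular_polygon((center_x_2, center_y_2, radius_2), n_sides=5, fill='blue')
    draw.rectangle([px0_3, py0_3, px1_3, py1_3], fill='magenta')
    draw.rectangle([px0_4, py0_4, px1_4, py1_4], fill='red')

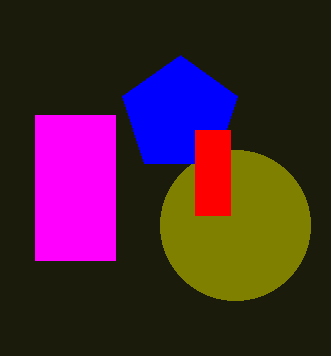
center_x_1 = 235, center_y_1 = 225, radius_1 = 75, center_x_2 = 180, center_y_2 = 115, radius_2 = 60, px0_3 = 35, py0_3 = 115, px1_3 = 115, py1_3 = 260, px0_4 = 195, py0_4 = 130, px1_4 = 230, py1_4 = 215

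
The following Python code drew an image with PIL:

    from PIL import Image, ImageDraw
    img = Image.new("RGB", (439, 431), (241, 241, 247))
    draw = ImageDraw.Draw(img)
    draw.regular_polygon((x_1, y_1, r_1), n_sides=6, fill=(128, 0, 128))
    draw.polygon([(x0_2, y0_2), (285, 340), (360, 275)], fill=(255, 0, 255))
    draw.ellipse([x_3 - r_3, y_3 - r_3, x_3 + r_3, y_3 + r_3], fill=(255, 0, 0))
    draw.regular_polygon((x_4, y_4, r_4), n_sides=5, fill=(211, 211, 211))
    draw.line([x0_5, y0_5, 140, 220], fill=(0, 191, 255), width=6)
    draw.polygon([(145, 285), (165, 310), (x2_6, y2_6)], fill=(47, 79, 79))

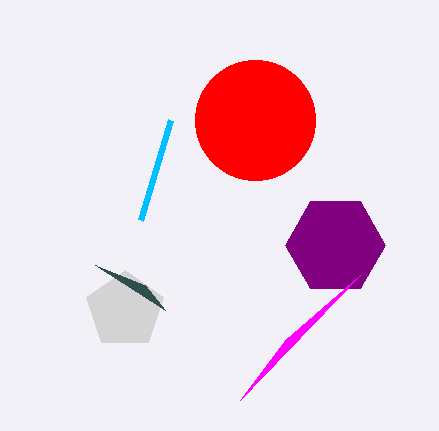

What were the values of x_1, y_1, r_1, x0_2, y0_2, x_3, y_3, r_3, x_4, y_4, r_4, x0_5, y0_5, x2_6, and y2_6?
x_1 = 335
y_1 = 245
r_1 = 50
x0_2 = 240
y0_2 = 400
x_3 = 255
y_3 = 120
r_3 = 60
x_4 = 125
y_4 = 310
r_4 = 40
x0_5 = 170
y0_5 = 120
x2_6 = 95
y2_6 = 265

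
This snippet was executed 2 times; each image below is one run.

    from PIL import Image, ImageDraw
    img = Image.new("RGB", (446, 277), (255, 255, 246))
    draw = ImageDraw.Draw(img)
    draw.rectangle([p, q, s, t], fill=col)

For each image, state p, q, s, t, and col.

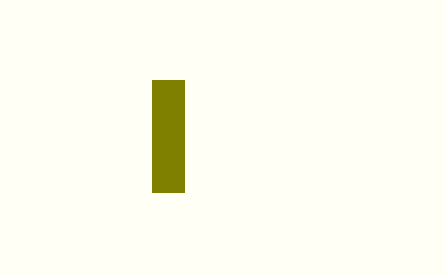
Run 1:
p = 152; q = 80; s = 184; t = 192; col = 'olive'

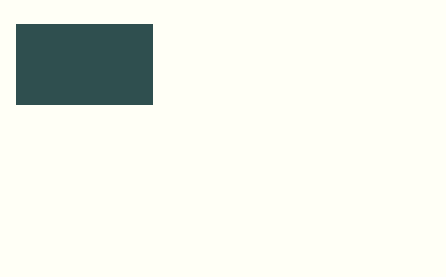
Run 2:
p = 16, q = 24, s = 152, t = 104, col = 'darkslategray'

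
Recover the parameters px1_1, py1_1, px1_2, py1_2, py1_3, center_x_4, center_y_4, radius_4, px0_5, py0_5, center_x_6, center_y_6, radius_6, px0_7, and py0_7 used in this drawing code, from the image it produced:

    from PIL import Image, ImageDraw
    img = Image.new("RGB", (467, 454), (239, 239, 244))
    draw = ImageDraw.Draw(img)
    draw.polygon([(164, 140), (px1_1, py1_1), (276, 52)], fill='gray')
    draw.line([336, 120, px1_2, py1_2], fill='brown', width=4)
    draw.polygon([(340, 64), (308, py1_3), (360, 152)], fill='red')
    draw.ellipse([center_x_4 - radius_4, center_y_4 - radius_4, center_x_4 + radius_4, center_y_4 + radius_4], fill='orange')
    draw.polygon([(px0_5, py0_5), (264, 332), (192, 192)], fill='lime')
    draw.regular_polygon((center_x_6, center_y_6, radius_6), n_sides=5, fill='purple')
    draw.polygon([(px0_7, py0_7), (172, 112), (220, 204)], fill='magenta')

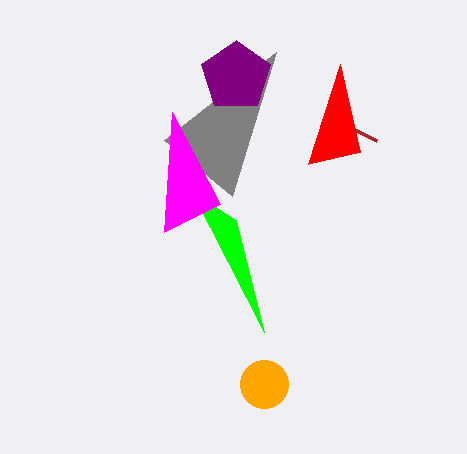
px1_1 = 232; py1_1 = 196; px1_2 = 376; py1_2 = 140; py1_3 = 164; center_x_4 = 264; center_y_4 = 384; radius_4 = 24; px0_5 = 236; py0_5 = 220; center_x_6 = 236; center_y_6 = 76; radius_6 = 36; px0_7 = 164; py0_7 = 232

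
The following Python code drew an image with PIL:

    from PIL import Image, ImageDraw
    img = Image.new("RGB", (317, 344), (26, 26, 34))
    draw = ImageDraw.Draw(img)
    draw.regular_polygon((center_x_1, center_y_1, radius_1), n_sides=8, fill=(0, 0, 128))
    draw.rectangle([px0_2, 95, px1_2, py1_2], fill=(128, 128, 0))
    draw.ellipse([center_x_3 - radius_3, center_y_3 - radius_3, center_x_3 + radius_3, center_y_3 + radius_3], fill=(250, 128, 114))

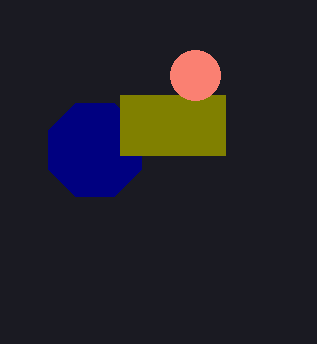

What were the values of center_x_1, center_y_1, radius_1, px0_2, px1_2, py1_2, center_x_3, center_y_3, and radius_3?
center_x_1 = 95; center_y_1 = 150; radius_1 = 50; px0_2 = 120; px1_2 = 225; py1_2 = 155; center_x_3 = 195; center_y_3 = 75; radius_3 = 25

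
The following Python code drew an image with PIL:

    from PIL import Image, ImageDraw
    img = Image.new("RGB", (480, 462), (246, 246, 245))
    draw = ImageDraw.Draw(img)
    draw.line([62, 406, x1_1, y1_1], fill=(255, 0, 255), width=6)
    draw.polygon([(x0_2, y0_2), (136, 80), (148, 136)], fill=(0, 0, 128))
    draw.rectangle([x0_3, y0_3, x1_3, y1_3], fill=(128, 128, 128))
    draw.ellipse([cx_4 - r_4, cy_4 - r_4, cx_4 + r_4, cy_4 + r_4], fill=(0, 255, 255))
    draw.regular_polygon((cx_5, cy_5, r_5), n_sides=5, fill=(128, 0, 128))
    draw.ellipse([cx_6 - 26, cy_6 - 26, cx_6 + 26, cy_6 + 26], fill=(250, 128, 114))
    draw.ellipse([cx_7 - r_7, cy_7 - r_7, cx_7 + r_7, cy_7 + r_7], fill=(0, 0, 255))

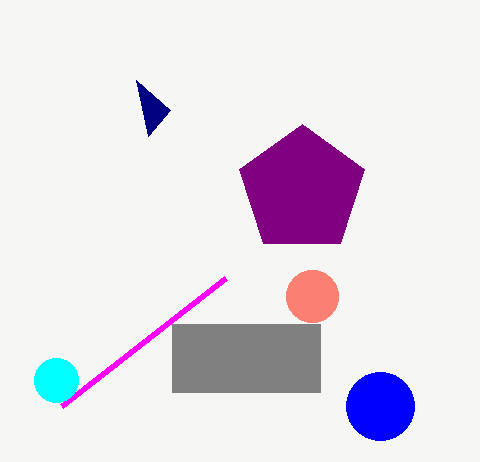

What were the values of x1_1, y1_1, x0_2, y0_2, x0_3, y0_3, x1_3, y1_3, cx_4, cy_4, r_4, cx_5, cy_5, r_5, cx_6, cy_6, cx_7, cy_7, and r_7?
x1_1 = 226; y1_1 = 278; x0_2 = 170; y0_2 = 110; x0_3 = 172; y0_3 = 324; x1_3 = 320; y1_3 = 392; cx_4 = 56; cy_4 = 380; r_4 = 22; cx_5 = 302; cy_5 = 190; r_5 = 66; cx_6 = 312; cy_6 = 296; cx_7 = 380; cy_7 = 406; r_7 = 34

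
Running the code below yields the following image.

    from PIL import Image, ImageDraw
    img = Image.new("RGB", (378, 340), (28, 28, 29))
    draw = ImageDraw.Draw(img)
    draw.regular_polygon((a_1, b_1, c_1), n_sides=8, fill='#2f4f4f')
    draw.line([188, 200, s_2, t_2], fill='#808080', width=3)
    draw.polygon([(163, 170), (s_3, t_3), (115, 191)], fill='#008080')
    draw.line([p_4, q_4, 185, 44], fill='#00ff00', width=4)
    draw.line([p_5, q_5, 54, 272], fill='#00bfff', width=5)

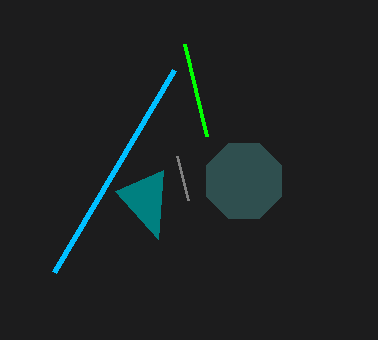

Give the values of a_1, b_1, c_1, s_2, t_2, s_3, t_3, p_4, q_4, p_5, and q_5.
a_1 = 244; b_1 = 181; c_1 = 41; s_2 = 177; t_2 = 156; s_3 = 158; t_3 = 239; p_4 = 207; q_4 = 136; p_5 = 174; q_5 = 70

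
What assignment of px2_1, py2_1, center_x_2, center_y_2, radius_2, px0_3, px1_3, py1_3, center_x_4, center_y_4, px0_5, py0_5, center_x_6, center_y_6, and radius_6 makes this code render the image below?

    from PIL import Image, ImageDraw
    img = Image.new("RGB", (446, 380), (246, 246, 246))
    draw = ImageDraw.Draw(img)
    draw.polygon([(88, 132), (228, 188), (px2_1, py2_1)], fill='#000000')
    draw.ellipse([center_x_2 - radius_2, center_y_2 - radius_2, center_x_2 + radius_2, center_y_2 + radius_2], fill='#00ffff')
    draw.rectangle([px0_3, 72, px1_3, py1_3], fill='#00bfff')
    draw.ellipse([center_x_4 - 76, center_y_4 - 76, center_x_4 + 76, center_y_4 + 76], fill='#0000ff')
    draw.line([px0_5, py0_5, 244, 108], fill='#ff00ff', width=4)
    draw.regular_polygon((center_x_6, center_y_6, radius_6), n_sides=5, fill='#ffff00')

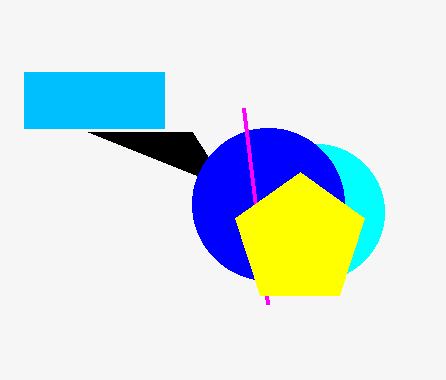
px2_1 = 192; py2_1 = 132; center_x_2 = 316; center_y_2 = 212; radius_2 = 68; px0_3 = 24; px1_3 = 164; py1_3 = 128; center_x_4 = 268; center_y_4 = 204; px0_5 = 268; py0_5 = 304; center_x_6 = 300; center_y_6 = 240; radius_6 = 68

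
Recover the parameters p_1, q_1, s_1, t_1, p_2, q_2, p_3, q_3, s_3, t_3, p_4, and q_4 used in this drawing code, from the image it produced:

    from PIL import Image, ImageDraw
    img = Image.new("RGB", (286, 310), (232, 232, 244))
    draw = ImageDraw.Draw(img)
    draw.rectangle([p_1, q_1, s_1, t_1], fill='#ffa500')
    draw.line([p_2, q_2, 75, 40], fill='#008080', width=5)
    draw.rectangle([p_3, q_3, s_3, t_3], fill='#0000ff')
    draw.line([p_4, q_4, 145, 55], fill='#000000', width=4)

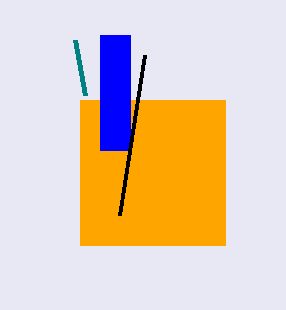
p_1 = 80; q_1 = 100; s_1 = 225; t_1 = 245; p_2 = 85; q_2 = 95; p_3 = 100; q_3 = 35; s_3 = 130; t_3 = 150; p_4 = 120; q_4 = 215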